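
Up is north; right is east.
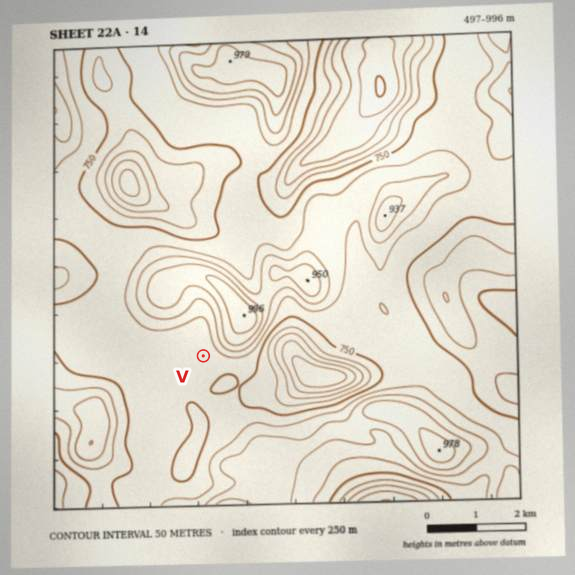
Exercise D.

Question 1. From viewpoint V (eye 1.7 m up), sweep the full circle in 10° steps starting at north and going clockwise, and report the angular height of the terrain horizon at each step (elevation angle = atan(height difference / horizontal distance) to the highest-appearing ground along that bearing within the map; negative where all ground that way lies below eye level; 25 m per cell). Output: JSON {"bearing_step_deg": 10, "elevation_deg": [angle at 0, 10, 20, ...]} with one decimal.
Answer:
{"bearing_step_deg": 10, "elevation_deg": [6.4, 7.5, 8.8, 10.3, 12.2, 13.6, 13.7, 12.2, 8.9, 5.1, 2.3, 2.6, 1.8, 1.8, 2.5, 2.9, 2.4, 3.1, 1.6, 1.5, 0.2, -0.1, -0.1, 1.1, 0.0, -0.1, 0.1, 0.6, 0.1, 0.6, 2.1, 4.0, 5.9, 6.6, 5.9, 5.6]}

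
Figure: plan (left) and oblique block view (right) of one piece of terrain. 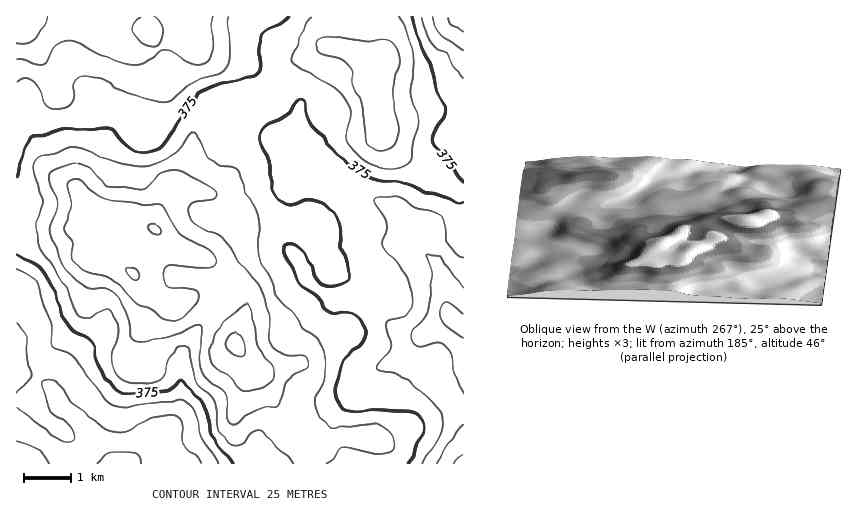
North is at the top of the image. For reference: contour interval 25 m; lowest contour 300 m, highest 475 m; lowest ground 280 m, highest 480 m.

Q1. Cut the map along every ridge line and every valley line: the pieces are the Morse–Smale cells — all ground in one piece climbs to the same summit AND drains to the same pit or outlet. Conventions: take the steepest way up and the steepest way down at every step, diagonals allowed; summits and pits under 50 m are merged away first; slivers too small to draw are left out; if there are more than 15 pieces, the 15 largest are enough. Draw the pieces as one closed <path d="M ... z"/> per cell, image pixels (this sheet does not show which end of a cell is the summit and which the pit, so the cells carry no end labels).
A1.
<path d="M273 82l-21 18-17 8-17 1-16 15-10 16-6 31-14 18 29 1 6 2 6 8 6 22-1 7-11 20-8 6 5 1 18 21 15 10 9 11-1 15-10 31 11 18 14 13 21 35 27 30 10 2 24-6 29 1 8 4 5 5 2 18 77 0 1-235-23-1-7 3-8 8-3 13-8-8-9-21-13-16-66-32-10-9-19-29 0-34z"/><path d="M90 207l-12 16-8 4-13-1-25-9-16-1 0 247 291 1 1-16-6-16-21-22-21-35-14-13-11-18 11-37 0-9-2-5-21-15-10-13-12-10 2 15-4 14-6 10-18 12-8-2-23-18-12-13-13-6-6-7-1-11 3-12 11-12 9-3z"/><path d="M193 16l-177 1 0 198 16 2 25 9 13 1 10-6 10-14 44 14-8 4-11 12-3 12 1 11 6 7 13 6 21 21 19 12 13-4 11-11 7-21 0-10-5-5 4-1 5-5 12-25-6-24-6-8-12-3-24 1 8-8 7-11 9-37 7-10 14-14 22-3 21-12 13-11-7-8-10-8-25-4-23-10-10-12z"/><path d="M330 46l-5 0-20 12-14 5-18 19 25 21 0 34 16 24 13 14 66 32 13 16 9 21 8 8 3-13 8-8 7-3 22 0 1-34-10-3-31-19-17-11-25-24-6-41-9-16-8-25z"/><path d="M463 16l-79 0 0 30 8 11 0 7-17 28 4 39 2 6 25 24 27 18 27 14 4 0z"/><path d="M383 16l-189 0-1 4 4 22 10 12 23 10 25 4 17 14 19-19 14-5 20-12 17 3 14 4 5 9 5 18 9 15 17-31 0-7-8-11z"/><path d="M354 436l-12 0-24 6-7-1-6-5 3 12 0 15 78 0 0-10-7-12-8-4z"/>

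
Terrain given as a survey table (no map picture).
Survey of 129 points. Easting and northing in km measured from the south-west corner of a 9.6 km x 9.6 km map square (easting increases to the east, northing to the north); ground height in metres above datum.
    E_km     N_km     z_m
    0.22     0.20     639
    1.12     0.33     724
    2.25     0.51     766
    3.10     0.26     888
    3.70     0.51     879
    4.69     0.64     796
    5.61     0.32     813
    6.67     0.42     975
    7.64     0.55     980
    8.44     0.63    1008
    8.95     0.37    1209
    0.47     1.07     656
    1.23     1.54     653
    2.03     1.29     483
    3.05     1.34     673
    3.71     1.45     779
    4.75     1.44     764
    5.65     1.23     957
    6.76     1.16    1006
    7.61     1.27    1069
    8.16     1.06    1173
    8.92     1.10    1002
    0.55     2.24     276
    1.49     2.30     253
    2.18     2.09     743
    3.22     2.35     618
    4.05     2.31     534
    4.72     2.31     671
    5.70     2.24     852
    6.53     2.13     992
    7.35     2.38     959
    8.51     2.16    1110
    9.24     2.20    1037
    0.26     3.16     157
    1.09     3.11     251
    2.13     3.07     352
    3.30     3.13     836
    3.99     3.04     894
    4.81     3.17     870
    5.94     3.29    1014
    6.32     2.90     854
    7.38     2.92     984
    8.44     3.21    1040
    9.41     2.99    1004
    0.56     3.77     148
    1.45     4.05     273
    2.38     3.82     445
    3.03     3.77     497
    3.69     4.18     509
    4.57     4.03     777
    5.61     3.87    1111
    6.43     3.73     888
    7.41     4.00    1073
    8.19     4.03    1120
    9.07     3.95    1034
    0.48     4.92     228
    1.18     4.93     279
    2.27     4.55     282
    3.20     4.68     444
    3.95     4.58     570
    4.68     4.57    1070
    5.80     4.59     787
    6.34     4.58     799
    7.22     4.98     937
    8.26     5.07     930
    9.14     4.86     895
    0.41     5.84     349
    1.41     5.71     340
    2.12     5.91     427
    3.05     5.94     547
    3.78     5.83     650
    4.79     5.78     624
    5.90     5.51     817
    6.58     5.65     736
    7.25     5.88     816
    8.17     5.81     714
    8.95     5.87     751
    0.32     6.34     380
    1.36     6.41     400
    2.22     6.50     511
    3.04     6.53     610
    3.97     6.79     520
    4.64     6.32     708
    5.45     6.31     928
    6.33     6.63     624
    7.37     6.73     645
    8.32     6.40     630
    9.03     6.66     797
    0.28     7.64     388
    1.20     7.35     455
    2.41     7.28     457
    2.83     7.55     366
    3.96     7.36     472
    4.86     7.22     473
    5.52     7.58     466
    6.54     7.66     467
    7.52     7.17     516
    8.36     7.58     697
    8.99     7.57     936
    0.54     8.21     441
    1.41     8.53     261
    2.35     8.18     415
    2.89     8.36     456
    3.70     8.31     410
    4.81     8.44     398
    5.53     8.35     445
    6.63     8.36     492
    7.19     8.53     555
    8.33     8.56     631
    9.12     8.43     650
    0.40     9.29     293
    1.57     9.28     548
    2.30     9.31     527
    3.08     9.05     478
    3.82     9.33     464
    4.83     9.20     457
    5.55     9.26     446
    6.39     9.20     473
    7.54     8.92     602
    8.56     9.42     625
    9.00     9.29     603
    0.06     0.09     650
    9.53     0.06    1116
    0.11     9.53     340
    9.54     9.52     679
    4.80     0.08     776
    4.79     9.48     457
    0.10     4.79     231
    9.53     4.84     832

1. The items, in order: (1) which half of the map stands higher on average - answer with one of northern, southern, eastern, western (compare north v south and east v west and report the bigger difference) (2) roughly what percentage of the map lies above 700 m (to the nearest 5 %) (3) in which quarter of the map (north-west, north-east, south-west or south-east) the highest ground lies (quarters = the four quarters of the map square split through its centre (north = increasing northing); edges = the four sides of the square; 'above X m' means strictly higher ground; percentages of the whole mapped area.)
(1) Taken as a whole, the eastern half is higher than the western.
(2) Ground above 700 m makes up about 45 % of the sheet.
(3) The highest point lies in the south-east quarter of the map.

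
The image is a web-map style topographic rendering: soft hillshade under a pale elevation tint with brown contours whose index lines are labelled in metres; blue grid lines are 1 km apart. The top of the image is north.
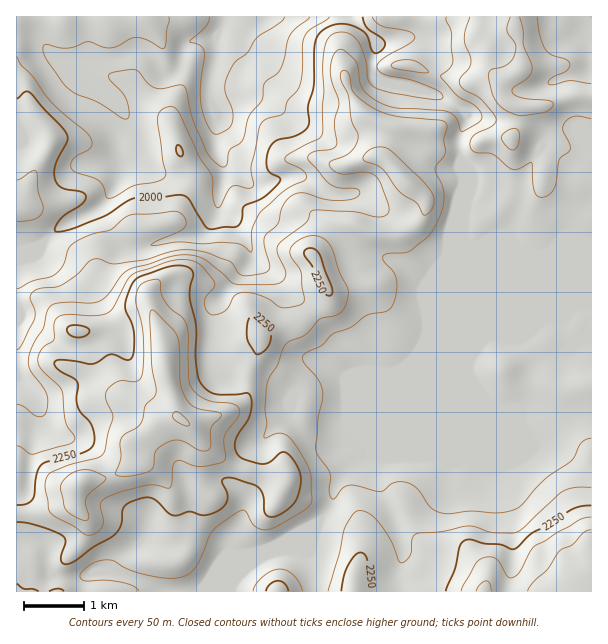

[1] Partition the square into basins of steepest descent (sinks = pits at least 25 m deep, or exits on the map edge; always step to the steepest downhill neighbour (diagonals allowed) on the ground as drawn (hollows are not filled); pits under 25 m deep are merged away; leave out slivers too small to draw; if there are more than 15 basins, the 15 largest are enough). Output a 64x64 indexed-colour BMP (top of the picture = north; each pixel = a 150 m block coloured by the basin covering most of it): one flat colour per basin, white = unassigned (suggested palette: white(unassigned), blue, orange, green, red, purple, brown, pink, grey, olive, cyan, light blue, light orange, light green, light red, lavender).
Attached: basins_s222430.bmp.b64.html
<image width="64" height="64" href="data:image/bmp;base64,Qk12CAAAAAAAAHYAAAAoAAAAQAAAAEAAAAABAAQAAAAAAAAIAAATCwAAEwsAABAAAAAAAAAA////ALR3HwAOf/8ALKAsACgn1gC9Z5QAS1aMAMJ34wB/f38AIr28AM++FwDox64AeLv/AIrfmACWmP8A1bDFABERERERERERERERERERERERERERERERERERERERERERERERERERERERERERERERERERERERERERERERERERERERERERERERERERERERERERERERERERERERERERERERERERERERERERERERERERERERERERERERERERERERERERERERERERERERERERERERERERERERERERERERERERERERERERERERERERERERERERERERERERERERERERERERERERERERERERERERERERERERERERERERERERERERERERERERERERERERERERERERERERERERERERERERERERERERERERERERERERERERERERERERERERERERERERERERERERERERERERERERERERERERERERERERERERERERERERERERERERERERERERERERERERERERERERERERERERERERERERERERERERERERERERERERERERERERERERERERERERERERERERERERERERERERERERERERERERERERERERERERERERERERERERERERERERERERERERERERERERERERERERERERERERERERERERERERERERERERERERERERERERERERERERERERERERERERERERERERERERERERERERERERERERERERERERERERERERERERERERERERERERERERERERERERERERERERERERERERERERERERERERERERERERERERERERERERERERERERERERERERERERERERERERERERERERERERERERERERERERERERERERERERERERERERERERERERERERERERERERERERERERERERERERERERERERERERERERERERERERERERERERERERERERERERERERERERERERERERERERERERERERERERERERERERERERERERERERERERERERERERERERERERERERERERERERERERERERERERERERERERERERERERERERERERERERERERERERERERERERERERERERERERERERERERERERERERERERERERERERERERERERERERERERERERERERERERERERERERERERERERERERERERERERERERERERERERERERERERERERERERERERERERERERERERERERERERERERERERERERERERERERERERERERERERERERERERERERERERERERERERERERERERERERERERERERERERERERERERERERERERERERERERERERERERERERERERERERERERERERERERERERERERERERERERERERERERERERERERERERERERERERERERERERERERERERERERERERERERERERERERERERERERERERERERERERERERERERERERERERERERERERERERERERERERERERERERERERERERERERERERERERERERERERERERERERERERERERERERERERERERERERERERERERERERERERERERERERERERERERERERERERERERERERERERERERERERERERERERERERERERERERERERERERERERERERERERERERERERERERERERERERERERERERERERERERERERERERERERERERERERERERERERERERERERERERERERERERERERERERERERERERERERERERERERERERERERERERERERERERERERERERERERERERERERERERERERERERERERERERERERERERERERERERERERERERERERERERERERERERERERERERERERERERERERERERERERERERERERERERERERERERERERERERERERERERERERERERERERERERERERERERERERERERERERERERERERERERERERERERERERERERERERERERERERERERERERERERERERERERERERERERERERERERERERERERERERERERERERERERERERERERERERERERERERERERERERERERERERERERERERERERERERERERERERERERERERERERERERERERERERERERERERERERERERERERERERERERERERERERERERERERERERERERERERERERERERERERERERERERERERERERERERERERERERERERERERERERERERERERERERERERERERERERERERERERERERERERERERERERERERERERERERERERERERERERERIiIhERERERERERERERERERERERERERERERERERERERIiIiIiIREREREREREREREREREREREREREREREREREREiIiIiIhERERERERERERERERERERERERERERERERERERIiIiIiERERERERERERERERERERERERERERERERERERESIiIiIRERERERERERERERERERERERERERERERERERERIiIiIhEREREREREREREREREREREREREREREREREREREiIiIiERERERERERERERERERERERERERERERERERERESIiIiIRERERERERERERERERERERERERERERERERERERIiIiIhEREREREREREREREREREREREREREREREREREREiIiIi"/>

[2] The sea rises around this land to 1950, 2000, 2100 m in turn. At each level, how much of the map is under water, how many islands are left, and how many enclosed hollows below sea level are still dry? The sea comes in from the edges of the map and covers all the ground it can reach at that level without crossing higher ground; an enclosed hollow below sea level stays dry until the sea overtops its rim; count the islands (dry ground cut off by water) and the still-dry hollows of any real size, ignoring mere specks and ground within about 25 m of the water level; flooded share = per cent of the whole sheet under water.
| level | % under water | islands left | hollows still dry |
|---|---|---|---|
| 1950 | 11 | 0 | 0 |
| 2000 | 15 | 0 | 0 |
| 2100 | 26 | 0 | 0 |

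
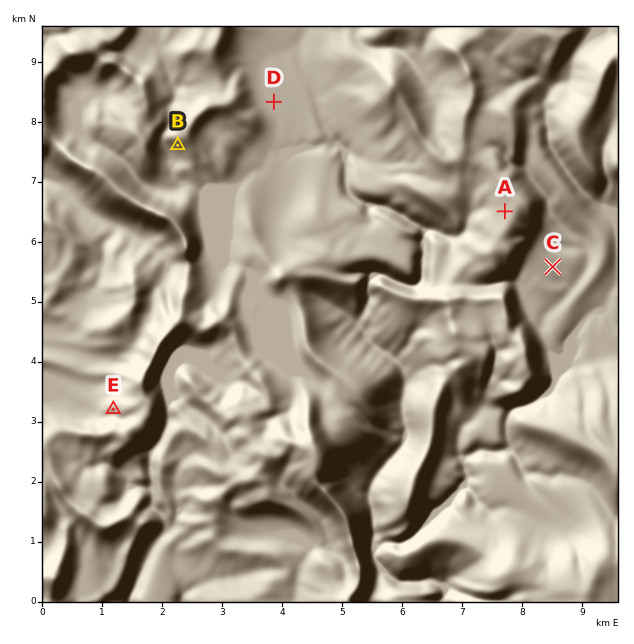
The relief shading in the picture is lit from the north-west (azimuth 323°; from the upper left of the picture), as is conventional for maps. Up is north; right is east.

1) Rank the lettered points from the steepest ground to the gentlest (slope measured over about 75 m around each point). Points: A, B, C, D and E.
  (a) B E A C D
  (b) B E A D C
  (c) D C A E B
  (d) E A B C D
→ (a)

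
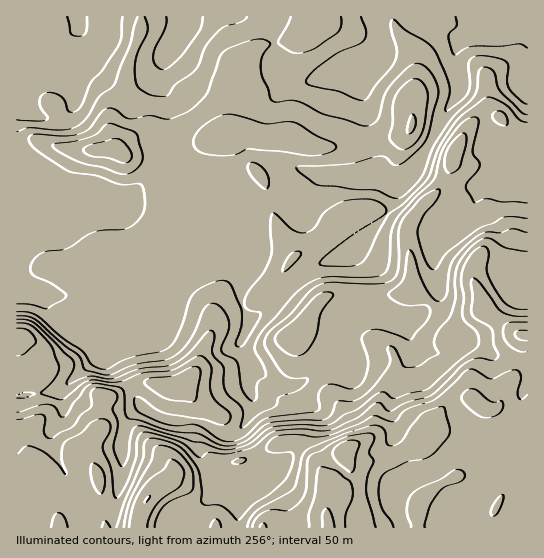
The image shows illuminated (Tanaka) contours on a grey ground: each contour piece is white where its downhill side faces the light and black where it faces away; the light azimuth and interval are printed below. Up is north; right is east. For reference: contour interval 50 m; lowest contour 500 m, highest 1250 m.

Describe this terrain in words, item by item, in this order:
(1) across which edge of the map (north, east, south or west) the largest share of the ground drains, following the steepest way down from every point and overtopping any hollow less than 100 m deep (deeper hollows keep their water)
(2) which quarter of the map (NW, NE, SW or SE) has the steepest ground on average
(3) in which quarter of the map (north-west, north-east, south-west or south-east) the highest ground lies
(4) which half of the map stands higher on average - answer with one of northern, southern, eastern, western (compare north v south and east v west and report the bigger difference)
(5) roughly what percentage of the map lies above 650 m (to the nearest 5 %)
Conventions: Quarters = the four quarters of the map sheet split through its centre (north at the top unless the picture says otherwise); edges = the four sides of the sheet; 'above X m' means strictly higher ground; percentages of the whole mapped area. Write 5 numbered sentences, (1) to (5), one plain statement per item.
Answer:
(1) The largest share of the runoff leaves by the western edge.
(2) The south-west quarter is the steepest part of the map.
(3) Look to the south-east quarter for the highest ground.
(4) Taken as a whole, the southern half is higher than the northern.
(5) About 80 % of the map lies above 650 m.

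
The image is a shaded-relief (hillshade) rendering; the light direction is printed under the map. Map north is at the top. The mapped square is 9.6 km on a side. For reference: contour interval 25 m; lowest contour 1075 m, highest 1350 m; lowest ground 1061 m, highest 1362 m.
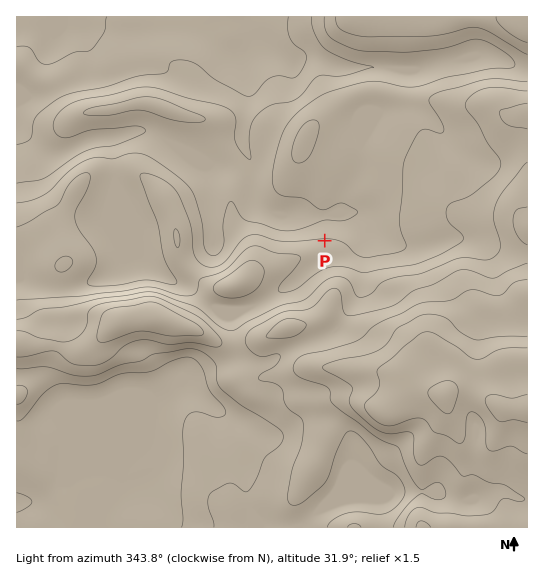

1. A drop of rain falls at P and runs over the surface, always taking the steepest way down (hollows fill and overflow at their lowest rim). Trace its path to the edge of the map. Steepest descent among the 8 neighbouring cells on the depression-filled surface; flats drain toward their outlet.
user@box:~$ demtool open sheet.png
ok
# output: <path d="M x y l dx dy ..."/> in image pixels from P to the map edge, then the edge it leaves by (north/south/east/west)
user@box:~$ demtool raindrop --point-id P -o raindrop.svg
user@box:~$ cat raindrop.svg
<path d="M325 241l0-26-51 0-4-4-8-4-7-6 0-4-1-2 0-25-1-1-2-8-5-8-3-10-1-1 0-15 1-1 0-8 2-1 0-66 2-2 0-15-5-13-4-4"/>
exit: north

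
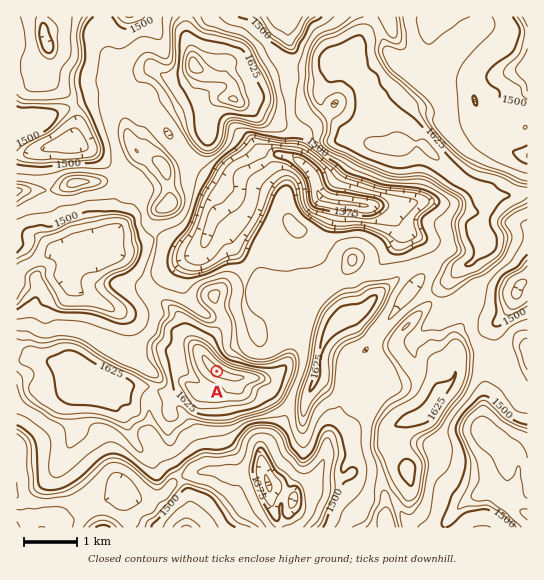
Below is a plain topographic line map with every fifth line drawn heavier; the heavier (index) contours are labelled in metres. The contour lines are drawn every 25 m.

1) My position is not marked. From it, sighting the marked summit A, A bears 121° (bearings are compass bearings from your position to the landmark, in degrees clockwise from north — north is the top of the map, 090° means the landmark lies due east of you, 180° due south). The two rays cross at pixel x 161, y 338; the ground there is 1595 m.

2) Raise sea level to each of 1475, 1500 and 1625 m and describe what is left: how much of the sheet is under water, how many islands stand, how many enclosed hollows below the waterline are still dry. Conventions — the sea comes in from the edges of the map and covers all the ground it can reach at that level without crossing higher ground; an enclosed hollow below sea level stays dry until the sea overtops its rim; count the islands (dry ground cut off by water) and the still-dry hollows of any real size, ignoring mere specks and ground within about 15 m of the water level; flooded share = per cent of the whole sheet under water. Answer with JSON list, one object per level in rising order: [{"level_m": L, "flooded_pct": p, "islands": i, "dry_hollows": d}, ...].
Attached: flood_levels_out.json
[{"level_m": 1475, "flooded_pct": 17, "islands": 0, "dry_hollows": 1}, {"level_m": 1500, "flooded_pct": 21, "islands": 0, "dry_hollows": 1}, {"level_m": 1625, "flooded_pct": 89, "islands": 3, "dry_hollows": 0}]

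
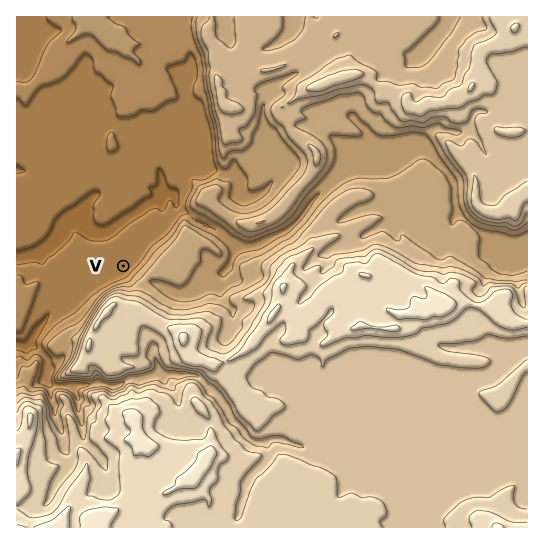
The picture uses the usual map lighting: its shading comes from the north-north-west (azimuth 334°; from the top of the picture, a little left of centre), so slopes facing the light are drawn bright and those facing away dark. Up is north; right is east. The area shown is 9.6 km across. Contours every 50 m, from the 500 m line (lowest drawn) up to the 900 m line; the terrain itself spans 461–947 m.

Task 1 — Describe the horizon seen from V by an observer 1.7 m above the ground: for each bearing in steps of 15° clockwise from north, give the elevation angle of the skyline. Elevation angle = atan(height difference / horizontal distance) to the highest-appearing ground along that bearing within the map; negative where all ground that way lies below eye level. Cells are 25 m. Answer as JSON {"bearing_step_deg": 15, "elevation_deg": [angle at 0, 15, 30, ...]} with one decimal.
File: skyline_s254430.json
{"bearing_step_deg": 15, "elevation_deg": [1.1, 0.7, 3.8, 3.2, 6.6, 10.4, 13.7, 16.3, 18.1, 18.5, 18.4, 22.5, 24.2, 25.4, 15.7, 2.4, 1.2, 1.3, 1.0, 1.8, 2.4, 2.5, 2.2, 1.6]}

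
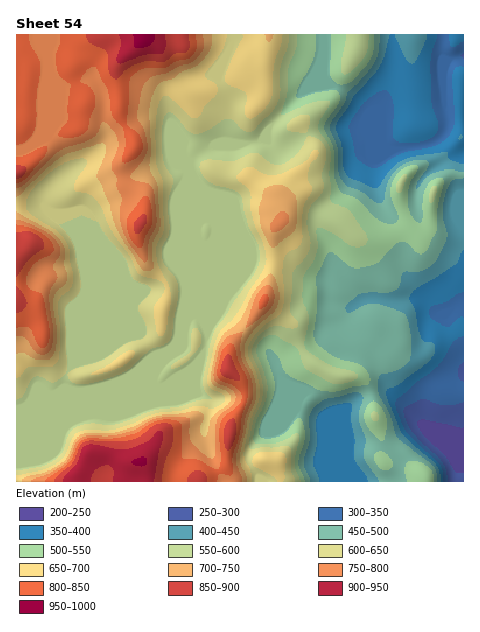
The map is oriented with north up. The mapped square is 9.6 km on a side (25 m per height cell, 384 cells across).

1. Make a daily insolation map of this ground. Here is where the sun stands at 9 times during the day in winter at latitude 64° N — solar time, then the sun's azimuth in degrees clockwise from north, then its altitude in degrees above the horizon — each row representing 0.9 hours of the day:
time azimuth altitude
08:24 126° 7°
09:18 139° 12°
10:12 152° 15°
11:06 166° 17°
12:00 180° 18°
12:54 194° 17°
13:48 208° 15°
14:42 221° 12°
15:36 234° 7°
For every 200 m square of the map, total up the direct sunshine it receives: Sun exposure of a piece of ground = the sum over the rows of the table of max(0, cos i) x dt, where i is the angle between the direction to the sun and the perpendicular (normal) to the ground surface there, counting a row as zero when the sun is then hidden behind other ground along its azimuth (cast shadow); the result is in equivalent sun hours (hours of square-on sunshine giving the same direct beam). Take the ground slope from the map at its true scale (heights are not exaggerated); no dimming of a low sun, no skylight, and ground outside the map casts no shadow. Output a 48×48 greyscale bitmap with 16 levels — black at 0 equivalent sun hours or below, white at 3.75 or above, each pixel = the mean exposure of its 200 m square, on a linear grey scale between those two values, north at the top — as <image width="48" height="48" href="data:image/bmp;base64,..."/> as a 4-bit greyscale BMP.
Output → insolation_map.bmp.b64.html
<image width="48" height="48" href="data:image/bmp;base64,Qk32BAAAAAAAAHYAAAAoAAAAMAAAADAAAAABAAQAAAAAAIAEAAATCwAAEwsAABAAAAAAAAAAAAAAABEREQAiIiIAMzMzAERERABVVVUAZmZmAHd3dwCIiIgAmZmZAKqqqgC7u7sAzMzMAN3d3QDu7u4A////ACIiRXiIeJmYh3Zop2eahlZ3d3mqmIdodxAAAUiZmqqZhkMklkjLl1V3d4zKl1MkV1MQAkmphlZ5l0IUmFRlaJd3d5qGd0ESV2VDI0REMiNZqFM3rIAAFrl3d3ZnZCEUVmZUNCAAAAJYiGRYm7IAApl3d3iYUhI0VmZlQxAAAAEkaIZnaLghEld3d5u5YzNFZ3ZmVDEAAAAAAmhlRquGdVh3d4qoVVV4mXdmVUMhAAAAAAIhE762d3und2ZEVomaqYdmZUQzIhEAAAABI4y4d3rduXQkaZqZmZd3d3d2ZVQiEiNprJmYd3e+/9pmmqmYiKiJmLy4ZmZmZlWf/5Z3Z4q87/yKu7qHd6vLqGet64d3h3Z62EVWeaupZmZ6vNyoh63+uGQjjdh3aIZmZURWeIhiESV5mrzKmK3/p3d1JJuHdXdmRmVWeHUzRWeIiYeqqqvcl3d3Yya8h3dlJZmHiYVGZneIiHVomtuZl3d3d3aLl3VUI63Kq6hlZneIh3VWedqHd3d3d3eId2RUEn79uZl2ZneId2ZVd7qGdnd3d3iYd2ZUM1v/tmiHdmd2ZWdmd6l3d3d3d3d3h3dmVEfep1d3d2VURFeIh3VXmnd3d3ZFeHd3ZEVpmHeIiIdnd3iZmENJzJd3d3d3d3d3dkMleId4iJqruqqpmnZXqod3d4zqVnd3dlMkZ4d4iKqZiKu6qqqGZmd3d6/WR3d3dlRFeKqYiZmYiby7qazLp2d3eMyFZ3d3dmVnibuoiaqZmau6mIzcp3d3e+yHd3d3d3eZmqqZmrqpmZqqmGiFRGd3ruurd3d3d3i7u6iJqqmJmZiZmDIRJGd5zLvch3eHd3vLzIaKqXZneIeIdwAAJWd6uXm5d3d3d4qXmoeZh2VVZ3eGZwETRmeJl0V3d3d3d5l2Z4mGZmVEeGeXd1M0aIiahkRod3d3d4dmVpqGVVQ1mWepd7llaKqal2Roh3d3eJdmVou4QiM2qWaKh/64ZoqZiGRHh3eKvLhURVeIUhI1enRJqf/8hmaJiGRFZ3eqmYYyJXdmUyMzRrUSmkv/yXVXm7hlVnd2VEVCE2iZdUVDIVlBIhSu/cl1adyWZ3YzMzNDM0ephlZkIAFGQnZp3/6nZpuXd3dVVTJFZUVndmZlQhACeah3rf/ZiGZ3d3iYiJh4mXQjVWdmZ4hjOal3eJu6uTR4d6u7qsyXiqdEVmd3eKqnVXiHd3iKuVV4eauqqrzIRXiqmHd3d3d2Zmd3eImZqYiJmqmZmZrMYiWd24d3d3dmeHd3d3iIiIiZqpmZmHebpBFIvJh3d3d3iHiHd2Zoh4iaqYiZmoeJmFMRWsqIeIh3iHiHeHZ6mImruGVnmZiIeId3ruyYiIh3iHeHipiKqrvP66h3eIiIiIh4rN25iIh3dnd3iJmYrf7///2od4iImYh3ec3KmIiHYnZ3dnmpee/+3/7Jd3eJqoh3d6u5mZiIlnd3d4q6hp3amqqph2aJqYd3d4mYiZmZrHd3eImqmImXiHZ4iHeJmId3d4iIiJmZig=="/>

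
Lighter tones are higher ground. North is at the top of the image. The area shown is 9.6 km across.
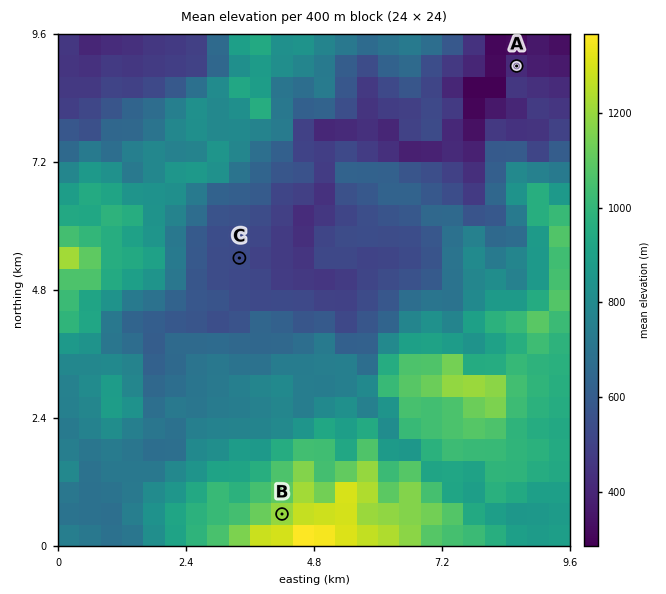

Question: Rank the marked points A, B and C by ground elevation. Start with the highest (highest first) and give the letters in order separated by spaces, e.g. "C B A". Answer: B C A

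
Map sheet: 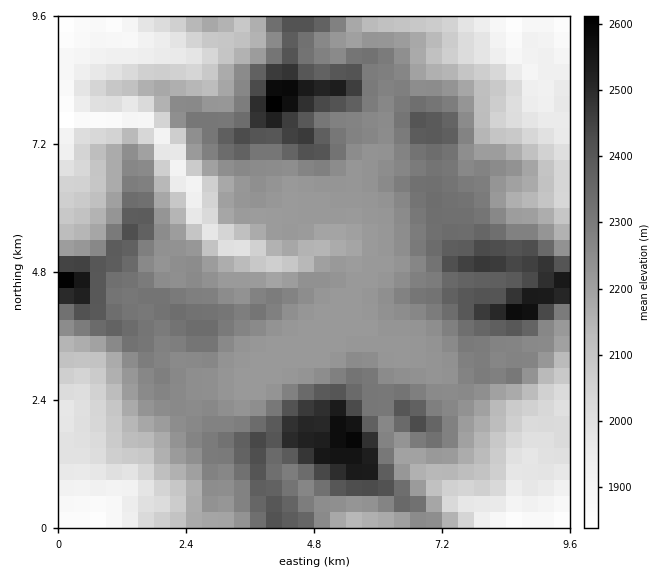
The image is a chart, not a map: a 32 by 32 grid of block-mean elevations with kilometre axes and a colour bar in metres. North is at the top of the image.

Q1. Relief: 1820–2640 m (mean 2210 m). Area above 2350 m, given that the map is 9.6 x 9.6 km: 14.5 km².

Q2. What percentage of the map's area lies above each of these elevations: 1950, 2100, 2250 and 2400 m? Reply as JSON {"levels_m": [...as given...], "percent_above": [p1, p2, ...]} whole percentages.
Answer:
{"levels_m": [1950, 2100, 2250, 2400], "percent_above": [91, 75, 41, 10]}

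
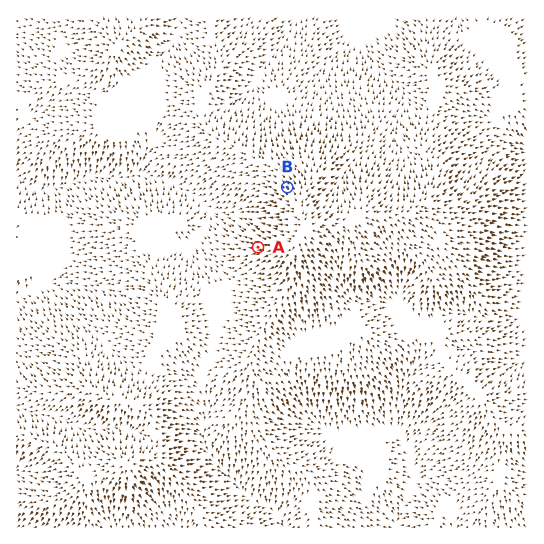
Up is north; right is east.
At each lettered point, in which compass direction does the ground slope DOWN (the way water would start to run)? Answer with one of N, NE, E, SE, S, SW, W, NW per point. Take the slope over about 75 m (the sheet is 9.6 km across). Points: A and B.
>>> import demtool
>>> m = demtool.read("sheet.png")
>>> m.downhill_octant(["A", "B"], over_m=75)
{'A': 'W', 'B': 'NW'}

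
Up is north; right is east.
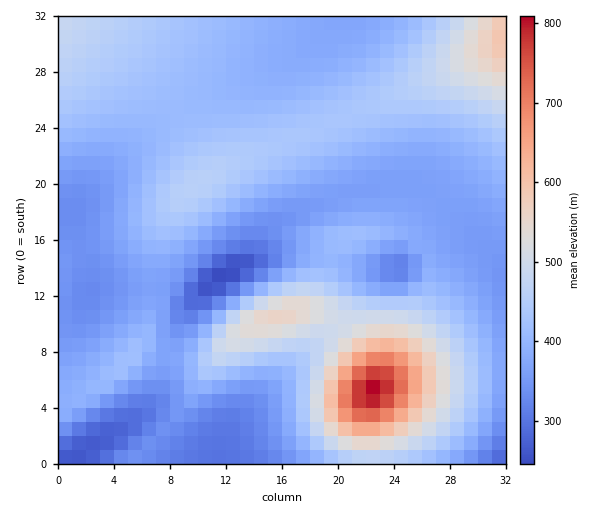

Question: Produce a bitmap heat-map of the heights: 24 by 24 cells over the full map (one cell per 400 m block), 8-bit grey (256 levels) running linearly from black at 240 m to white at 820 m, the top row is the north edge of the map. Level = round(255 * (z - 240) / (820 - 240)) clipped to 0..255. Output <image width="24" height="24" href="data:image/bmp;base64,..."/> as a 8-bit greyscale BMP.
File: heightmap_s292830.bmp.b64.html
<image width="24" height="24" href="data:image/bmp;base64,Qk12BgAAAAAAADYEAAAoAAAAGAAAABgAAAABAAgAAAAAAEACAAATCwAAEwsAAAABAAAAAAAAAAAAAAEBAQACAgIAAwMDAAQEBAAFBQUABgYGAAcHBwAICAgACQkJAAoKCgALCwsADAwMAA0NDQAODg4ADw8PABAQEAAREREAEhISABMTEwAUFBQAFRUVABYWFgAXFxcAGBgYABkZGQAaGhoAGxsbABwcHAAdHR0AHh4eAB8fHwAgICAAISEhACIiIgAjIyMAJCQkACUlJQAmJiYAJycnACgoKAApKSkAKioqACsrKwAsLCwALS0tAC4uLgAvLy8AMDAwADExMQAyMjIAMzMzADQ0NAA1NTUANjY2ADc3NwA4ODgAOTk5ADo6OgA7OzsAPDw8AD09PQA+Pj4APz8/AEBAQABBQUEAQkJCAENDQwBEREQARUVFAEZGRgBHR0cASEhIAElJSQBKSkoAS0tLAExMTABNTU0ATk5OAE9PTwBQUFAAUVFRAFJSUgBTU1MAVFRUAFVVVQBWVlYAV1dXAFhYWABZWVkAWlpaAFtbWwBcXFwAXV1dAF5eXgBfX18AYGBgAGFhYQBiYmIAY2NjAGRkZABlZWUAZmZmAGdnZwBoaGgAaWlpAGpqagBra2sAbGxsAG1tbQBubm4Ab29vAHBwcABxcXEAcnJyAHNzcwB0dHQAdXV1AHZ2dgB3d3cAeHh4AHl5eQB6enoAe3t7AHx8fAB9fX0Afn5+AH9/fwCAgIAAgYGBAIKCggCDg4MAhISEAIWFhQCGhoYAh4eHAIiIiACJiYkAioqKAIuLiwCMjIwAjY2NAI6OjgCPj48AkJCQAJGRkQCSkpIAk5OTAJSUlACVlZUAlpaWAJeXlwCYmJgAmZmZAJqamgCbm5sAnJycAJ2dnQCenp4An5+fAKCgoAChoaEAoqKiAKOjowCkpKQApaWlAKampgCnp6cAqKioAKmpqQCqqqoAq6urAKysrACtra0Arq6uAK+vrwCwsLAAsbGxALKysgCzs7MAtLS0ALW1tQC2trYAt7e3ALi4uAC5ubkAurq6ALu7uwC8vLwAvb29AL6+vgC/v78AwMDAAMHBwQDCwsIAw8PDAMTExADFxcUAxsbGAMfHxwDIyMgAycnJAMrKygDLy8sAzMzMAM3NzQDOzs4Az8/PANDQ0ADR0dEA0tLSANPT0wDU1NQA1dXVANbW1gDX19cA2NjYANnZ2QDa2toA29vbANzc3ADd3d0A3t7eAN/f3wDg4OAA4eHhAOLi4gDj4+MA5OTkAOXl5QDm5uYA5+fnAOjo6ADp6ekA6urqAOvr6wDs7OwA7e3tAO7u7gDv7+8A8PDwAPHx8QDy8vIA8/PzAPT09AD19fUA9vb2APf39wD4+PgA+fn5APr6+gD7+/sA/Pz8AP39/QD+/v4A////AAwLFCQqJB8bGRoeJjFCVWVraWFYTDwrGR4RDhQiKiMeGxwiLDxWdpKclINyYlA8KDspGxUZJS0lIB8kMERkkr7SxaiLdF9JM0FCNighJDI3LigpM0Zom9P06sWfgWlROj5CSUM0LzdLSD85O0hjkMbt7s6mhWtUPjg8RU9GODxRZV9WUFJffKTGz7ydgGhSPTI0O0VLOjZIanh2b2hncIOZo5uIc19MOy0sMjpCOSgxUHeFiIN5c3N5fXpwY1RFNysnKzI4OCAWKEtsgIeCdmpjYF9cU0g9MywnKTA1NikOCBk1T2BkXE5ANTZIRj83MC8qLDI5OjMiCgUSKDxISkI1JyQ6PTgzLy4sMDhBRD8zJhoYIjE/SEhBNTI8ODUyMSosMj1JUE5ENywnKjM9RktKRUA6NjQzNCgqMT1MV1tVSj40MC8yNzo8PDo3NTU1OCorMTtKV19fWVBGPjk2NTU1NTU1Njc5PTIxMztFUVtgX1pUTUdCPTo3NjU2Nzo+RDw6Oj1ETFNZW1tZVlNOSURAPDs6PEBFS0dEQkNFSU1RU1RVVlZVU1BMSEVERUhNVVFNS0lJSUpLTExNT1FTVVVVU1FQUVRaYVhVUk9NTEpJSEdGR0hMT1NWWVtdYGRpcF5bV1RRT0xKR0RCQUFDRktQVl1ka3J6gmNfXFhVUU5LSEVCPz4+P0JHTldibnqGkWdjX1tXVFBNSUZDQD08OzxARk5aaXmJmWpmYl5aVlNPS0hEQT48Ojo8QEdRX3CDlg=="/>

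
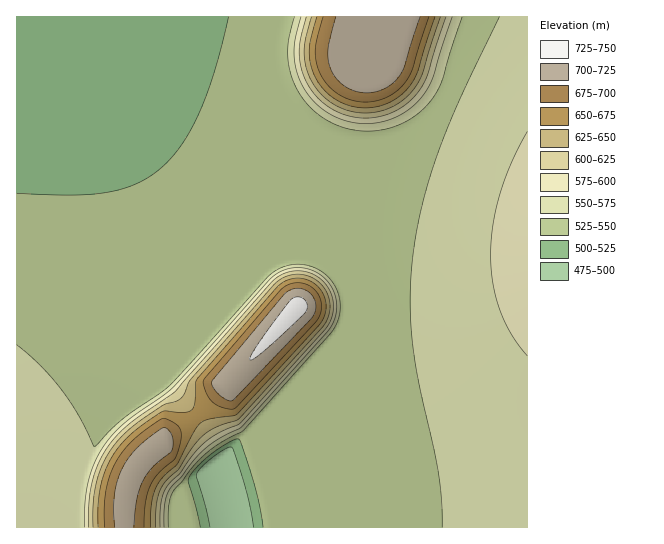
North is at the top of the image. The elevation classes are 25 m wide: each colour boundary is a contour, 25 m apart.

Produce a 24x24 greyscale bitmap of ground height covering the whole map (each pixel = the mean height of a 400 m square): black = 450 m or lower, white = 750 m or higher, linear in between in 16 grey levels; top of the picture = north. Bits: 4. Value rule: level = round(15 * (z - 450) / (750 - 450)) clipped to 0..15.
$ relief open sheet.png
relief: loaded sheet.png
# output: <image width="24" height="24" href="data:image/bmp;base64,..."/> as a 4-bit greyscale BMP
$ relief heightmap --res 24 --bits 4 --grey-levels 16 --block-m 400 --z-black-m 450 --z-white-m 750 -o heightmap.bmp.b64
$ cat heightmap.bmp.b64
<image width="24" height="24" href="data:image/bmp;base64,Qk2WAQAAAAAAAHYAAAAoAAAAGAAAABgAAAABAAQAAAAAACABAAATCwAAEwsAABAAAAAAAAAAAAAAABEREQAiIiIAMzMzAERERABVVVUAZmZmAHd3dwCIiIgAmZmZAKqqqgC7u7sAzMzMAN3d3QDu7u4A////AGZYzJVCJFVVVVVVVWZYzaUyJEVVVVVVVWVXvbgxJEVVVVVVVWVVnNtzNERVVVVVVWVVasyoVERVVVVVVlVVVpqrpkRVVVVVZlVVVVet2lRVVVVVZlVVVEWM3ZVFVVVWZlVVRERYztlVVVVWZlVURERFneyFVVVWZlVEREREWt6lVVVmZ0RERERERat1VVVmZ0RERERERFVEVVVmZ0REREREREREVVVmZ0REREREREREVVVWZ0REREREREREVVVWZ0REREREREREVVVWZ0RERERERERERVVVZjM0RERERERFVVVVZjMzNERERERomGVVVjMzNEREREaszJZVVjMzM0REREjN3bdVVTMzM0RERFnN3chVVTMzMzREREjN3dplVQ=="/>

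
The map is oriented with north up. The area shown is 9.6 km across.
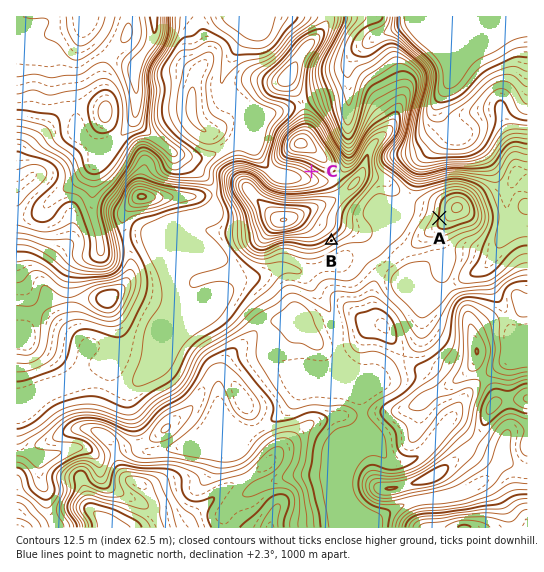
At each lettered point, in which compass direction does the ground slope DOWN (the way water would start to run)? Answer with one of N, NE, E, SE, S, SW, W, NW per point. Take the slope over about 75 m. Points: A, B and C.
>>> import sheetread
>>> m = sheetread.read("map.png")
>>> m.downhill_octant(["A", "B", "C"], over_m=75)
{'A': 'W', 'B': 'SE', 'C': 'SW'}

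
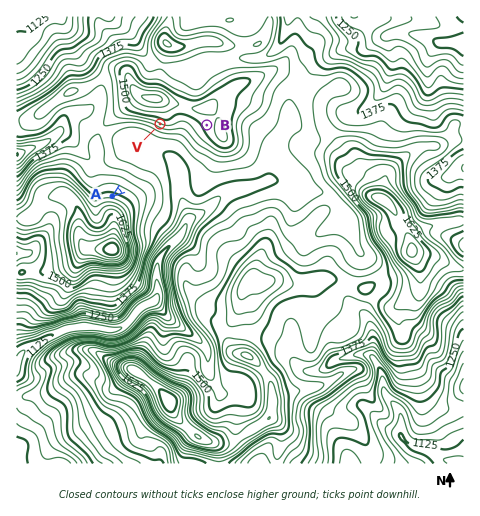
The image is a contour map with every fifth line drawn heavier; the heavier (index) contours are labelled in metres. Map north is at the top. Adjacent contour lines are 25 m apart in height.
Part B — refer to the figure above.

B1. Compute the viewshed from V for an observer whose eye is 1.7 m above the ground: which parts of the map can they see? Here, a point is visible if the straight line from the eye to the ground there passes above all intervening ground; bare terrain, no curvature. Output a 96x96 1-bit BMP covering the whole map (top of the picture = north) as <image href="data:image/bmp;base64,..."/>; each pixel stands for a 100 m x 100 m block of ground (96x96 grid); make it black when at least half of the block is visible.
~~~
<image width="96" height="96" href="data:image/bmp;base64,Qk2+BAAAAAAAAD4AAAAoAAAAYAAAAGAAAAABAAEAAAAAAIAEAAATCwAAEwsAAAIAAAAAAAAA////AAAAAAAAAAAAAAAAAAAAAAAAAAAAAAAAAAAAAAAAAAAAAAAAAAAAAAAAAAAAAAAAAAAAAAAAAAAAAAAAAAAAAAAAAAAAAP8AAAAAAAAAAAAAA/+AAAAAAAAAAAAAB//gAAAAAAAAAAAAB/+AAAAAAAAAAAAAAf8AAAAAAAAAAAAAAH8AAAAAAAAAAAAAAD4AAAAAAAAAAAAAACAAAAAAAAAAAAAAAAAAAAAAAAAAAAAA/8AAAAAAAAAAAAAB/8AAAAAAAAAAAAAD/8AAAAAAAAAAAAAH/4AAAAAAAAAAAAAP/wAAAAAAAAAAAAA//gAAAAAAAAAAAAD//AAAAAAAAAAAAAf//AAAAAAAAAAAAAf//gAAAAAAAAAAAAP//g/gAAAAAAAAAAH//A/AAAAAAAAAAAD/+A+AAAAAAAAAAAB/8A4AAAAAAAAAAAA/4AgAAAAAAAAAAAAf4BgAAAAAQAAAAAAPwDgAAAAAQAAAAAAGADgAAAAAgAAAAAAAAPwAAAABAAAAAAAAA/wAAAADAAAAAAAAB/4AAAADwAAAAAAAB/4AAAAD4AAAAAAAB/4AAAAB/AAAAAAAB/8AAAAA/AAAAAAAD/8AAABg/gAAAAAAP/+AAAD4/AAAAAAAf//AB4H//AAAAAAAf//vA/B//AAAAAAAf///w/gf+AAAAAAAf///AfAf8AAAAAAAf//4AfAf8AAAAAAAP//4AfAf8AAAAAPAH//4Afg/+AAAAA/wH//8Afg/+AAAA//wD//8AHw/+AAAA//wB//+ABg/OAAAB//gB//+CAA/MAAAB4/gB//+DAA/4AAAB4/gA//+DgAfwAAAB4/gAP//DwAfgAAAB4/ggD//H4AfgAAAB//hwB//n8AfAAAAB//x4A//8AAeAAAAD///+Af/wAA8AAAAH////gH/AAA8AAAAP////wAAAAAYAAAAf////4AAAAAAAAAD/////8AAAAAAAAAH/////+AAAAAAAAAH/////+AAAAAAAAAH/////+AAAAAAAAAH/////+AAAAAAAAAB/H///+AAAAAAAAAAcH///+AAAAAAAAAAAH////AAAAAAAAAAAH////AAAAAAAAAAAP//g/AAAAAAAABwAH//AHAAAAAAAAA8AH//AAAAAAAAAAAeAD//AAAAAAAAAAAPAA/+AAAAAAAAAAAHAAH+AAAAAAAAAAADgAB+AAAAAAAAAAABgAAOAAAAAAAAAAAAAAAAAAAAAAAAAAAAAAAAAAAAAAAAAAAAAAAAAAAAAAAAAAAAAAAAAAAAAAAAAAAAAAAAAAAAAAAAAAAAAAAAAAAAAAAAAAAAAAAAAAAAAAAAAAAAAAAAAAAAAAAAAAAAAAAAAAAAAAAAAAAAAAAAAAAAAAAAAAAAAAAAAAAAAAAAAAAAAAAAAAAAAAAAAAAAAAAAAAAAAAAAAAAAAAAAAAAAAAAAAAAAAAAAAAAAAAAAAAAAAAAAAAAAAAAAAAAAAAAAAAAAAAAAAAAAAAAAAAAAAAAAAAAAAAAAAAAAAAAAAAA="/>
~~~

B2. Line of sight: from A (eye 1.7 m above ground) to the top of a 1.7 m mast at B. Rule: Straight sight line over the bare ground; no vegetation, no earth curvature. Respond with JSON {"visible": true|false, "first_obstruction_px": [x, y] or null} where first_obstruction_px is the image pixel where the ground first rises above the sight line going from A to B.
{"visible": true, "first_obstruction_px": null}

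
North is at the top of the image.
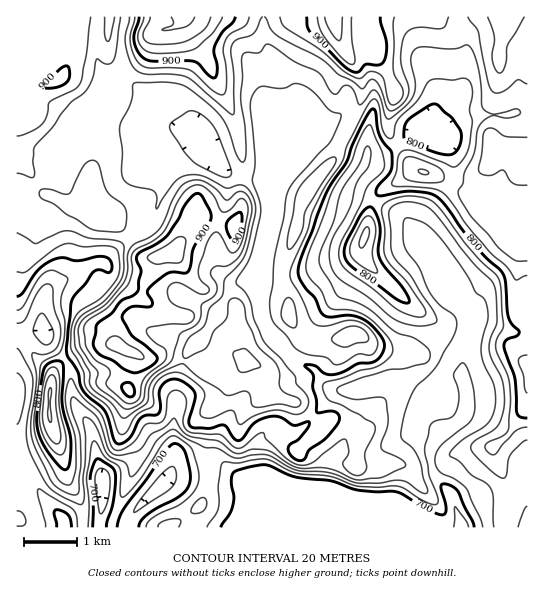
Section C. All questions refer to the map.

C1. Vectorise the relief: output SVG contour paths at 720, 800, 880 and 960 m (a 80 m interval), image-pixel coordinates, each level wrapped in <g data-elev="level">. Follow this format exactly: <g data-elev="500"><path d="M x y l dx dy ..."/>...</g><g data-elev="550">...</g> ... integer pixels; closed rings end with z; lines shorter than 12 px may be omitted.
<g data-elev="720"><path d="M45 527l0-5-7-27 0-5 1-1 34 20 3 6 2 12"/><path d="M88 527l1-22-2-27 6-36 1-1 3 2 9 15 13 9 2 7-1 19 2 4 5-3 13-15 24-37 6-5 5-1 13 9 4 5 7 21-1 12-4 8-8 9-8 6-25 12-6 5-1 4"/><path d="M207 527l11-18 0-26 3-17 4-4 13 1 19-4 10 0 28 14 35 3 27 10 20 1 22 0 27 15 7 2 4 0 1-2 0-4-9-23-4-22 0-7 6-22 6-4 13-2 6-7 3-16-5-21 8-11 3 1 2 4 6 18 2 19-1 9-5 9-28 23-5 8-1 8 2 5 4 6 13 6 12 10 14 29 3 9"/><path d="M17 373l2 1 4 6 2 10-3 22-3 9-2 3"/></g><g data-elev="800"><path d="M62 469l4 1 3-4 2-24-9-39 1-38-2-4-4 0-8 2-5 7-7 52 1 11 5 12 10 13z"/><path d="M402 302l7 1 0-5-7-11-16-18-6-10-2-9 2-17-1-10-5-13-3-3-2 0-8 8-14 26-3 9 1 8 9 11z"/><path d="M17 296l6-4 15-22 15-10 9-2 15 3 21-5 9 2 5 5-1 8-4 2-8-3-5 1-22 28-6 51 2 7 10 15 5 18 6 7 13 10 4 6 9 29 6 2 7-5 14-22 4-2 12-1 2-5-1-15 2-7 6-6 8-2 11 5 9 9 0 6-6 22 0 4 4 3 17 0 13-3 4 2 7 11 4 3 5-3 11-15 13-6 12 0 15 8 15-3 0 3-3 5-8 10-8 4-2 5 2 5 4 4 5 3 4-1 6-10 14-9 7-7 8-11 2-5-2-4-4-3-17 1-1-13-3-12 0-12-8-9 0-1 10 1 11 8 9 0 9-3 14-7 12-1 5-2 6-5 3-7 0-7-4-7-9-10-8-6-12-4-21 2-7-2-3-5-5-12-14-16-3-9 3-15 25-64 21-32 5-17 14-28 5-7 3-1 5 25 4 8 8 9 1 6-1 13-14 17-1 4 1 4 5 1 29-5 16 2 8 3 11 10 24 34 33 34 2 8 3 35 3 6 7 7 1 3-2 3-11 4-2 7 11 31 2 35 3 4 7 1"/><path d="M442 154l-35-12-3-4 0-11 4-6 25-17 5 1 13 12 10 16 0 9-5 9-5 3z"/></g><g data-elev="880"><path d="M127 403l6 0 5-3 2-5 2-12 3-5 17-15 4-5 0-8-17-13-2-4 0-4 20-5 20 0 4-2 3-4 0-4-3-3-13-4-7-5-3-7 0-8 5-4 5 0 23 11 4 0 4-2 0-4-8-8-3-7 1-8 7-20 5-10 6-3 4 3 9 17 4 1 4-4 5-12 5-24-1-9-4-5-4 0-9 11-7 2-3-2-7-15-8-8-8-2-10 4-9 12-9 21-6 11-9 7-16 8-5 5-2 5 1 13-5 15-20 22-18 11-4 6-1 5 3 19 8 10 12 8 3 4 0 4-4 7 1 4z"/><path d="M17 136l11-3 12-7 6-8 4-16 24-12 5-5 3-7 4-23 5-38"/><path d="M104 17l1 18 2 6 3-2 5-22"/><path d="M135 17l-5 17 0 8 4 13 5 9 10 4 25 0 15 2 6 4 18 16 9 5 3-2 2-8-1-18-3-16 2-9 5-8 16-9 3-8"/><path d="M280 17l2 6 3 4 34 22 29 25 11 5 11-8 5 1 6 3 3 6 5 20 4 4 7-4 3-8-10-23 0-45 2-8"/><path d="M488 17l6 20-2 17 1 8 2 7 4 4 4-2 2-6 3-20 16-28"/></g><g data-elev="960"><path d="M171 17l2 5 0 3-11 5 9 0 15-3 5-4 4-6"/></g>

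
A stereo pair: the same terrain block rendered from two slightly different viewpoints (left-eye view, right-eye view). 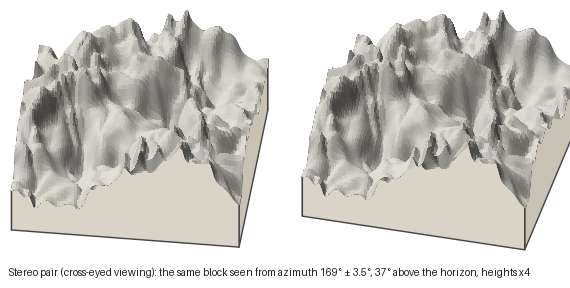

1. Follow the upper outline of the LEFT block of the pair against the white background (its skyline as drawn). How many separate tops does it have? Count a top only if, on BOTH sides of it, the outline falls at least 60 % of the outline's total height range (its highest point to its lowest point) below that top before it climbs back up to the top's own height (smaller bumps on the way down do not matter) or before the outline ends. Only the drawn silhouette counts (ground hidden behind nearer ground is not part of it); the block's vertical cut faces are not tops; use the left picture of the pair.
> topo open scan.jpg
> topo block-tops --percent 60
0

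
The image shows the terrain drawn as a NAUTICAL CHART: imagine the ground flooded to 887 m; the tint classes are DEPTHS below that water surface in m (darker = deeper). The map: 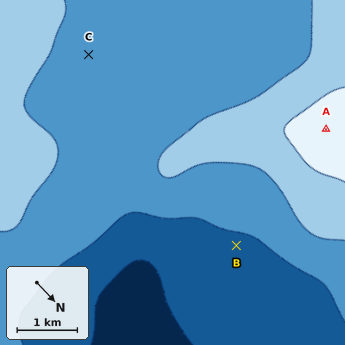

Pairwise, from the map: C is above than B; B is below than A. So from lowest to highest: B C A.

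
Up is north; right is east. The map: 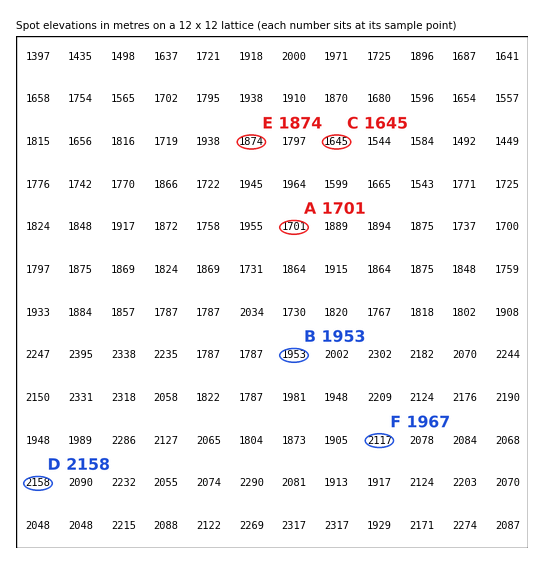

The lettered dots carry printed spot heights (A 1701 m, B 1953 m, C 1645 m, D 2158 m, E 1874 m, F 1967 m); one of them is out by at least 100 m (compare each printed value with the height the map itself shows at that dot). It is F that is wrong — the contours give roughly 2117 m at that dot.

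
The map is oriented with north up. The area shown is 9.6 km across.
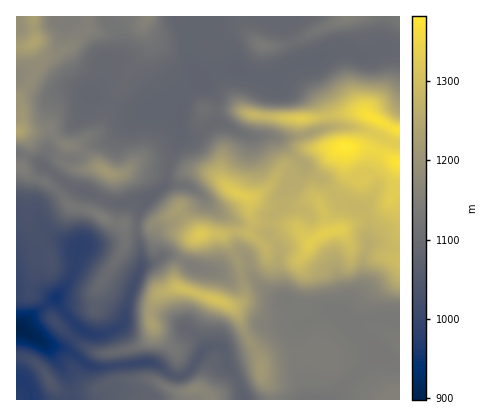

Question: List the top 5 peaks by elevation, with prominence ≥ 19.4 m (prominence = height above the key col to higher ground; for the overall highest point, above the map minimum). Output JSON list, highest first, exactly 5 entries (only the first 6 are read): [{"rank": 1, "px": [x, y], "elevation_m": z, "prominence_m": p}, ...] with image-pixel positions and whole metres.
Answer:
[{"rank": 1, "px": [346, 146], "elevation_m": 1382, "prominence_m": 484}, {"rank": 2, "px": [324, 234], "elevation_m": 1334, "prominence_m": 51}, {"rank": 3, "px": [302, 118], "elevation_m": 1328, "prominence_m": 32}, {"rank": 4, "px": [240, 194], "elevation_m": 1326, "prominence_m": 56}, {"rank": 5, "px": [200, 234], "elevation_m": 1324, "prominence_m": 54}]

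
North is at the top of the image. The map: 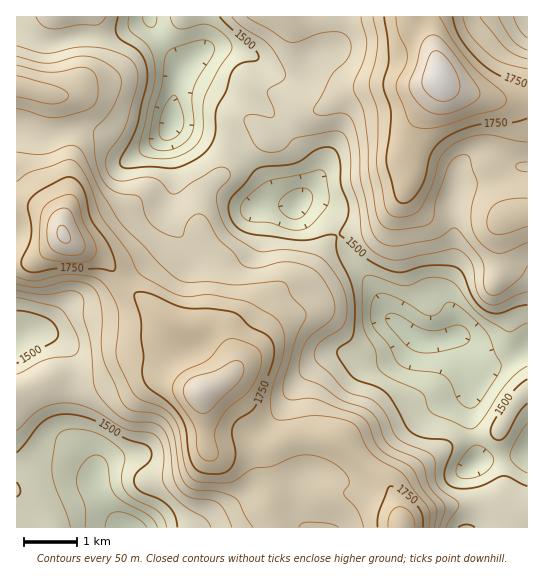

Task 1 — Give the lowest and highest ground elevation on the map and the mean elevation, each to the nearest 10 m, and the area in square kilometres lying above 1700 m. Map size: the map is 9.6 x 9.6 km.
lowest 1320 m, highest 1940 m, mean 1600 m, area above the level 22.9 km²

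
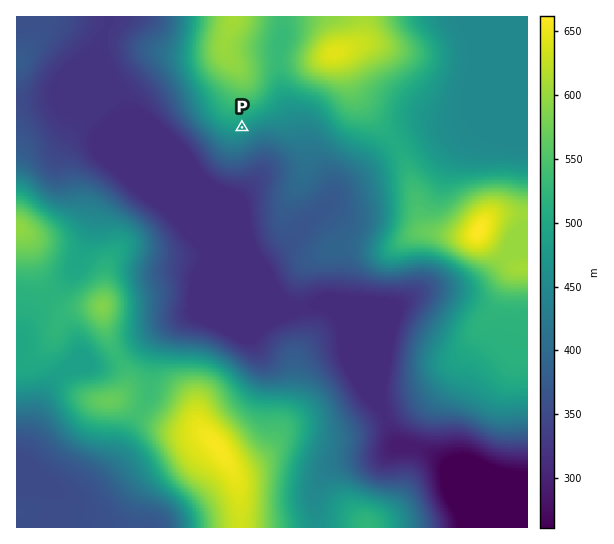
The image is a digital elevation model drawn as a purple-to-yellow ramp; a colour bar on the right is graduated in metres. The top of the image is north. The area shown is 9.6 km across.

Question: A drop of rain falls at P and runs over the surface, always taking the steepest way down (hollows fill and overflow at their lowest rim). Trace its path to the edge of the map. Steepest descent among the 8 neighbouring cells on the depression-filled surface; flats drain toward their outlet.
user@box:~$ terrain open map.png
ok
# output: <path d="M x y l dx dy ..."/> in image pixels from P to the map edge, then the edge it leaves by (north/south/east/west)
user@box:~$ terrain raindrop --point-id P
<path d="M242 127l16 16 0 34-19 18 0 56 51 51 9 5 7 0 1-1 14 0 14 15 3 6 0 6 1 1 0 19 2 1 1 8 5 11 7 9 4 8 28 28 1 5 3 4 0 3 3 4 0 3 2 2 2 4 8 0 8 4 10 3 10 5 9 10 48 0 4 2 7 2 1 1 11 1 1 2 8 0 1 1 4 0"/>
exit: east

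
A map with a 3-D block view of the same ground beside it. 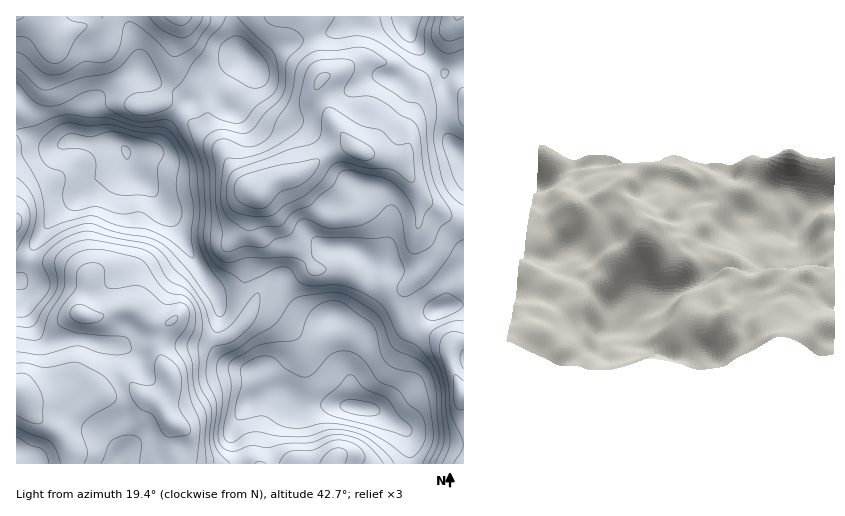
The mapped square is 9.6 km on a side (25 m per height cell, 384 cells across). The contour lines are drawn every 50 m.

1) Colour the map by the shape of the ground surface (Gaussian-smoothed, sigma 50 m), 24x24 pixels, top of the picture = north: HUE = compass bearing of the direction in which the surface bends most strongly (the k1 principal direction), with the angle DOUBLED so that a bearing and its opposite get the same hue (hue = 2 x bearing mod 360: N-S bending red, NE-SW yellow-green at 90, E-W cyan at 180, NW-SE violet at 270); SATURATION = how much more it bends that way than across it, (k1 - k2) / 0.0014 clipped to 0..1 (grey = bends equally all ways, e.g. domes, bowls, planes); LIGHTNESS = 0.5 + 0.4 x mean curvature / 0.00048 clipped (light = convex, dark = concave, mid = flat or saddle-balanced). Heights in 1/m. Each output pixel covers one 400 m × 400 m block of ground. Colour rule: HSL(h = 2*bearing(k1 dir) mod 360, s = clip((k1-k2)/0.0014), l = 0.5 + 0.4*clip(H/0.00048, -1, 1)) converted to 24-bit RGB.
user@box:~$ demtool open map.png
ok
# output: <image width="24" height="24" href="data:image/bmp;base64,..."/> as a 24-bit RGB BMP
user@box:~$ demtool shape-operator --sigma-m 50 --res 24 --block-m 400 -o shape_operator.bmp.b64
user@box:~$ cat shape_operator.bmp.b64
<image width="24" height="24" href="data:image/bmp;base64,Qk32BgAAAAAAADYAAAAoAAAAGAAAABgAAAABABgAAAAAAMAGAAATCwAAEwsAAAAAAAAAAAAAq0k1JBkuw9mYqcOmrXyvGDI/lJhennl4hp9r3OOVINbYLBG5n57XXUqwvsTli5Tmw6ng8drxu93yfJzKYzeLER9OrGFM0apzm4BCWsy5muCtj25ed1NkjlmpRodkj0VSwcVq6PfULXUlChwptLd1Up5mPIQ1V0EuY8GEyuDNzYy9jy1zaCpFGhQfPycs7+SFn9rAgLyoel1wqWeAhGpsTW1un2R3Q8G3uea80cam35u+BCUvQX1TqH1TWlZBUmw5QZYTNzsNKxcIMgoMjzEvMExbLCt0/vXNq9C9ZXOidGeNeW6NtJy2WU+wjKzDgsHK0sBhT8tzzGmecjibDyQll5pLb1FTloRToIRBTyMddi0rNmY2bq58WmieCxAs+vHR2r7UfkeYkW+PdoiSkK6ealKjWK+rkD5c6/XWRIZGXEtCqmGfMSuEsn2jel6AnKuEfpSMX1eRb1CSuJy3ZphvMzpLEw4m2P/MqJhzhlOytJbEo7K+fmeYkF5qYjBfndGRz+KsyVaaYyhITDIYGjQYPVUqjn9grbGUg3RuYUZkV3+NpnSQn29pRyheTOHN7//MkVuJayMjVlcZZU4SSz4aZHlEUFVyzM1ep4MhcnoyRRzK89jyWV+lTpCUX6uMgqOWmXizgXm1UX6XgT+Hx5qSNY/Pq+bi68fVZCtz0FS94IPFr7rhlrvcS3SBUI1/g8PM8tnjn9jIBy5X012w7L/cdISvaZmSW41cRHFhjkpobDRHOElV0ui/N8yeG7uw2KSxFjI1SGyd2bDK6OfBdUelu57ZpLrOWreopuXX8tnwHQQvdX89zq2Gk26fl2p9hFdFPzQjLSodkXxSXLytutKQp4tIFSgLJTAHcElYESIbtKwu1K9fU4BRS3VLoqt3ca9rO6k/qBo3LAclg59JfqNYoIRoljuVz2KPg3O+Z6PHgeTeh6HDsH2/zpGaSKqoRm2+LnaGTkO+jdC/1NfLtqTBaoOpl7qTlrCJWaWFMAMsmQsnd9ZFd4BHemI0HTMrntqxm57Tr7vWWm6qYWRCazg+zcBpxYeJIltLB3dZInG0s7nLqrqwqr7Ooqvev77fz63QhiyCKwAz3e7g7djiblKYi8XGdrDFYbF/WFAnXlYdWC8hS3lPYzuMz9uTnrR/clOJmtyNADMuR55ZwrqmgqxjWE40dVspf0wxVBdJLR581b2SxXY7v6FghE0+WMZaRx4+vVlydIq6d7asX5GXKlJ48uzZWFp8lGeq8dvaGSprH2soOWwls2ZAZURUral5ZDRYXztRHCA2vVtl5LirvXR4h9OYnk5aLouHY8S3lom6n5G8g3ClLzRe4d2KfcXGeb3bx6qHcjWDlIpkJEU0kZxGVHhjimFXcDJihWOQKy5rc4ub7OLf1d3n47raml2mobCDLWFIVqVsa1NKczM5ZjBHzvbFb8ykRkJWootwYEuQvJe1ZVeJgqJyUWxrYkJbaoCQWlONUDVjXJ9TpOqxzbfZypvVzbfm7M7tkXC0JA8PSygRK6RVidzD1fPJVUpnRkppo6RZOV5EhXFPs3aoo6OEWkZqbVtEbnNHJA8aT4NGvOvEYtxzNWpOrluKuYebqHOl85Dcj07w1ez2ob7md5PA4OezTGF6OxM1o1ZEgWU9GycUTT4UZlsWKQ8KU1EOHC4QN3OFh/LIqOPCqKLHdDJ2YmQ2fYQ3g1FNjERMn9uxc6KuoWp7WGmG8OHINxs9XhpffXKxwGiBdEKTfpvMsGfZk3bh2eDyiK/jGf3afsO3YLw2LCQVaz9vp4y3t3edb2xGiNGUgcV7bkdXnZ98caer1ZWNWyWSRUm1gSJaw7SXiKWsTIR7Q2yZjL3TqLfKxqHTdL1kK1FAtX5qXnOXNZuGRFZyrUV+3J+gVdMxR2U0fI6jmrSqeVKCwnxbOkGbWESaaZ5avo5akJhPclteR3RAKY42aXtWfz5Cw6puQoV5ZI50h66dW1B8HxUkiZJUzL6h48DIf61aKnEtYlsnVTwot9etQSd4QLBqVmKFxbmtwNDJQ1O0yqvLaa+FIjM8imtg0cOYdINKPYtXY3VPMxkmKlVGb9Oijca2t73V5r3rvobUmK3cqtnsmjWzeg0rX4UoSISHmsCbwqymQEFyiax5tYutRSxwgYdXuo9Mtc6DNlJHTy00Xi9ieMKCNHszSIEkXX0pXGc9vah6pLNsP3RUMQIu4ZSjwLWVYqywdLOMdq+yp3DKv5GIaVGKZDWAqXWTwc6zz9S3RHPBSC6fe5+7m62geIqMdJl9qqRfM2A7lI0+kMBOLhg0EB5S4bXG7c/T"/>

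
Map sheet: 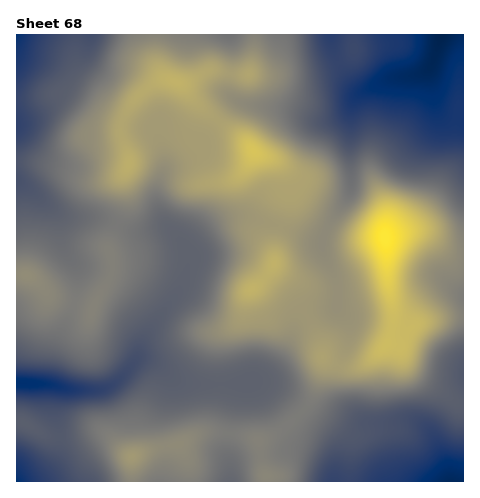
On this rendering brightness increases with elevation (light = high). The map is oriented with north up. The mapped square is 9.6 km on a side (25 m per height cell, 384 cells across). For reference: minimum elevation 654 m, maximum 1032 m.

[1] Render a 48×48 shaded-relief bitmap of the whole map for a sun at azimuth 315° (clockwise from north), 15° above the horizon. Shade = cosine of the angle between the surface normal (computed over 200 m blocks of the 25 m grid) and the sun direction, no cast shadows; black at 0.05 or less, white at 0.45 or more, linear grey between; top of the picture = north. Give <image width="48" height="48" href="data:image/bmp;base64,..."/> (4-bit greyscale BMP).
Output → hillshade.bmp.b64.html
<image width="48" height="48" href="data:image/bmp;base64,Qk32BAAAAAAAAHYAAAAoAAAAMAAAADAAAAABAAQAAAAAAIAEAAATCwAAEwsAABAAAAAAAAAAAAAAABEREQAiIiIAMzMzAERERABVVVUAZmZmAHd3dwCIiIgAmZmZAKqqqgC7u7sAzMzMAN3d3QDu7u4A////AIiIiIeJmGRWd3ZVaKqYdTI2d2ZndmZmZ4iIiIiJqGRWd3ZVaKqYhkI1d2ZmZmZmZ4iHeIiKqnVWd3ZmeJmIh1M1Z2VWZmVWZnd3eJmau6h3d3Zmd4h3d2Q0Z2VVZmVmZmZ3iZmZq7uqqYdmeIiHd2VEZ3ZmZmZmZnd4iaqpmqqru6mHiaqYh2VVVnd3d2ZndoiJmru6qpmau7qZmqqqmHZVVnd3d2Znd5qaq93cy6mZq7upmaqruoZVVVZVVVVnd7u7vN3d3bmYmaqpmZmau5dURERDMzRWeLu7qqu73cqYiZmYiIiZqqhUMzMzIRNWeIiIh2Zmm8uYiIiIiIiImqhkQyMzMQFGd1RFVUQzSLupiIh3d3iImah2ZlM0QgAlZ0REVVVDNYqpiIdmZmd3iZmHeZdVVBAUZmVVZnZURGiZiHdlREVmeKqHibqGZiADVXdmd3ZVRVeZmIdlQzRVaJqYiby4d0AAJHdmeIdUVVeJmZiHZURVZ5mYiKzJh2IAEndmeIdkRWaJq7uqh2ZmZ4iIiJvKiHUhEoh2Z5hlRWZ4q8zLqHZ3d4iIiJq6h4dkRIiHZ4l1RVZnmrzMuXZmd4d4iJqpd4iHZoiHZ4mGVVZniavNynVVZ3d3iJqpZniHdnd3d4mXZVZmeJq93KdVZnd3iZqoVWd3dnd3iJqodmZmeIm97sp1Vnd4iZqoU1Z3dpiIiJmZd2Zmd4ms7tuXVniImZqnQjRmd6mIiJmZh3dmd4ibzcu4ZneJmZmXQRNFZ6qYiZmYh3d3d4iau7u6dneJqpmXQhI0VqqYiZqZh3d3eIiJqpqqh2eJu7qYZCI0VamZmaqph3d3d4iJmZmZh2Z5zdyodlRERZmZmaqph2Znd3eJmZiIh2Zov/7Jh3ZlVpmZmZmYh2VWZmZ4iIiId2VXrv/rmIh3Z5mZmId3ZlRWZVVmd3iId2VVfP/9qpmHd5mZmId2VENWd1VWZmeIh3ZUWe/9y7uYd5mZmIiHZDJHmYd3dlV3eHdUR87czMy5h5mJmZqqlkJHmpmZmFRWZ3dlV73Kq8y6h5mZmZqrqGRGiZmaqnVFVoh2aLypmqu6mKqqqZmruXVWeIiZqpdmZ4mXecyoiZq7qbvLqYiaqYdneIiJq6iIiJqoecyoiJmqqrzMypiamYd3iIiJq6mZmJqpibupiIiZqavN3KmaqHeIiIiIq7qYiIiZibupmIiJmZms3surqGd4iId4mrqYdmZ3iaqpmYiIiJmavdy7uWZ3iHd4iZmHZlVVaKqZmYiJiJmYm93My4Znd3d3eHdmVVVVV5qZmZiJmKqpms3M3admd2ZmZmVVVFVVVniZmZmZmbu6mbzMzcqHd3ZVZ2RFVEVVVWZ4iZmZmbu7qazMvMupmZhmeIZWZUVWZlVWd4iamaq7qZvMu7u6qruYiqh3dkVnd1VVZmeKqaqqqZrNy7u6mry6q8qIhlVniHVWZlZ5qqqqqZm93Lu6mau6q8qIhlVomXZnd2Z5qqqqqpm97Lu6mZmqq8qIhlRomYd3d2Zoqg=="/>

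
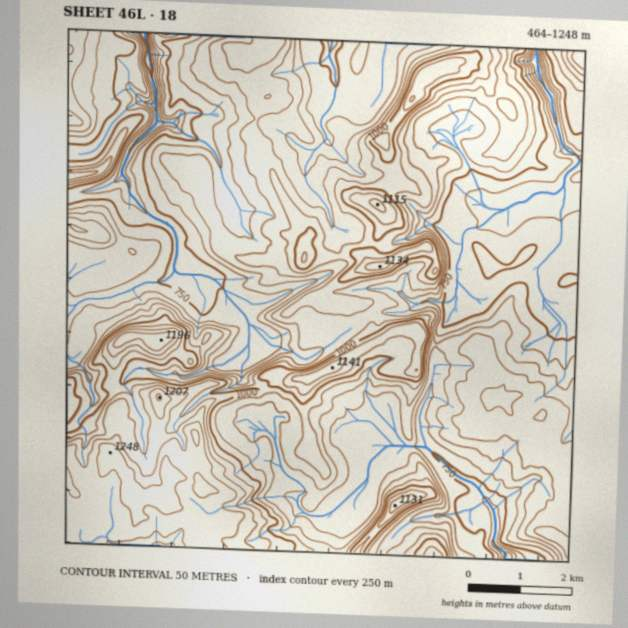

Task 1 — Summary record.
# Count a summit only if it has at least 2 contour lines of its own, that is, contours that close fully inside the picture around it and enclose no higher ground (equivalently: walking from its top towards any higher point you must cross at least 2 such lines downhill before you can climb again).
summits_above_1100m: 7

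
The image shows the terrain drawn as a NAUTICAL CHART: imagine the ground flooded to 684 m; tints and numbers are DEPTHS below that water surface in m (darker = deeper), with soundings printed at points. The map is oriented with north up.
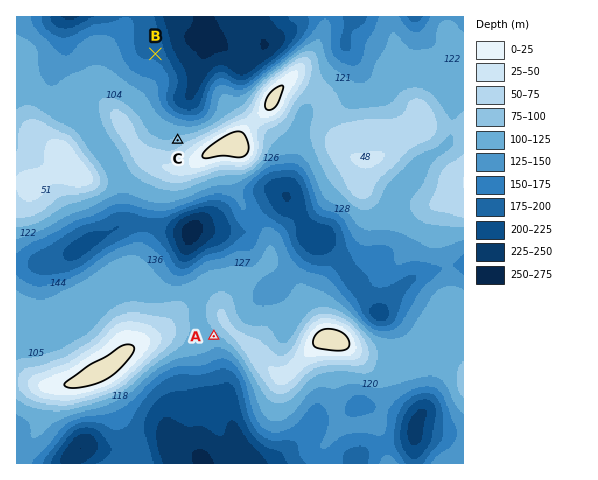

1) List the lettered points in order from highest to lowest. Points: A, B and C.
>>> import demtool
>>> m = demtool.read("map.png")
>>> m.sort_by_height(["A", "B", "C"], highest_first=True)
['C', 'A', 'B']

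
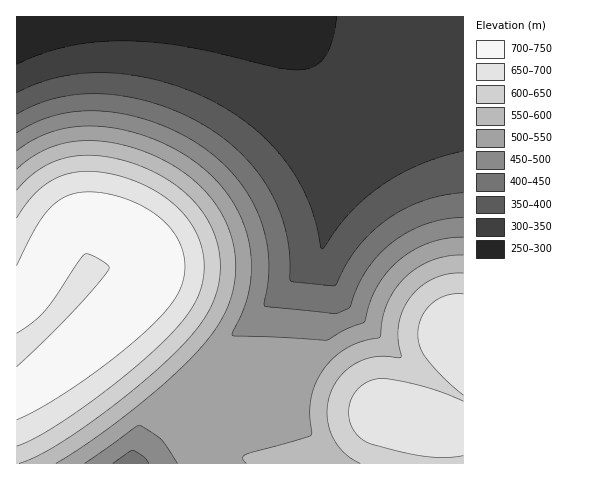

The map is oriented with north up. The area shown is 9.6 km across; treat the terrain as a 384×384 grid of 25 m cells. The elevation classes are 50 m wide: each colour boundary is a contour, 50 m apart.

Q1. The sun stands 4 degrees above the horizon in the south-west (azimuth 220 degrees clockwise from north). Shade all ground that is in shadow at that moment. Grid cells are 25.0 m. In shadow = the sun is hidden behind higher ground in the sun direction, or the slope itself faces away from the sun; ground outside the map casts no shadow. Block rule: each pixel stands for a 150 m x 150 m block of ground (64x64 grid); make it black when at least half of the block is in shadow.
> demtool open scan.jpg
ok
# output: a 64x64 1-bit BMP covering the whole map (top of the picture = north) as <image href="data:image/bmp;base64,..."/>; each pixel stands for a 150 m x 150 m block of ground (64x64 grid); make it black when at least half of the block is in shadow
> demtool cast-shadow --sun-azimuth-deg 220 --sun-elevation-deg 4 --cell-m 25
<image width="64" height="64" href="data:image/bmp;base64,Qk0+AgAAAAAAAD4AAAAoAAAAQAAAAEAAAAABAAEAAAAAAAACAAATCwAAEwsAAAIAAAAAAAAA////AAAAAAAAAAAAAAAAAAAAAAAAAAAAAAAAAAAAAAAAAAAAAAAAAAAAAAAAAAAAAAAAAAAAAAAAAAAAfwAAAAAAAAHAAAAAAAAAA4AAAAAAAAAPAAAABgAAADwAAAA8AAAA+AAAAfgAAADwAAAP4AAAAAAAAA/AAAAAAAAAHwAAAAAAAAA+AAAAAAAAADwAAAAAAAAAeAAAAAAAAABwAAAAAAAACGAAAAAAAAB4AAAAAAAAA/wAAAAAAAAP/AAAAAAAAAf8AAAAAAAAA/wAAQAAAAfh/AADAAAAH/D4AAcAAAB/+AAADwAAAP/8AAAPAAAB//4AAA8AAAP//wAADwAAA///AAAfAAAH//+AAA8AAA///4AADwAAH///wAAPAAB////AAAcAAP///+AAAwAD////4AABAB/////wAAAAf/////AAAAD/////+AAAAf/////4AAAD//////gAAAf//////AAAD//////8AAAP//////wAAB///////gAAH//////+AAAf//////4AAB///////gAAD///////AAAP//////8AAAf//////wAAB///////AAAD//////8AAAH//////wAAAP//////AAAAP/////8AAAAf/////wAAAA//////AAAAA/////8AAAAB/////wAAAAB////+AAAAAB////wAAA=="/>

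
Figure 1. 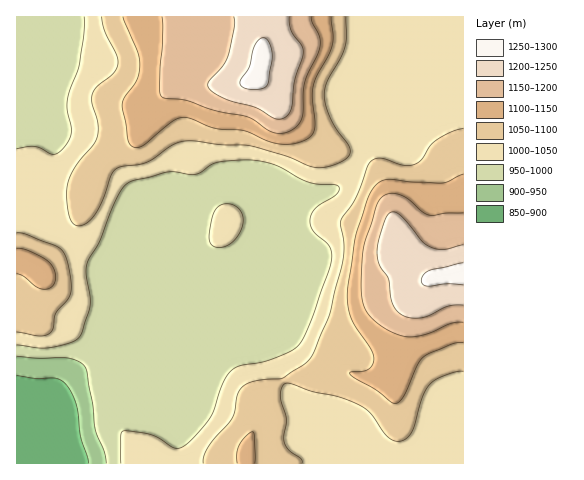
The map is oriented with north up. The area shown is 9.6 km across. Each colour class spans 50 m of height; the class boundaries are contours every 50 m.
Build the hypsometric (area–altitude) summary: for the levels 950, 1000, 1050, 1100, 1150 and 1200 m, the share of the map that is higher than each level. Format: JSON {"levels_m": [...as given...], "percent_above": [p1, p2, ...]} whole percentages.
{"levels_m": [950, 1000, 1050, 1100, 1150, 1200], "percent_above": [96, 66, 38, 22, 13, 6]}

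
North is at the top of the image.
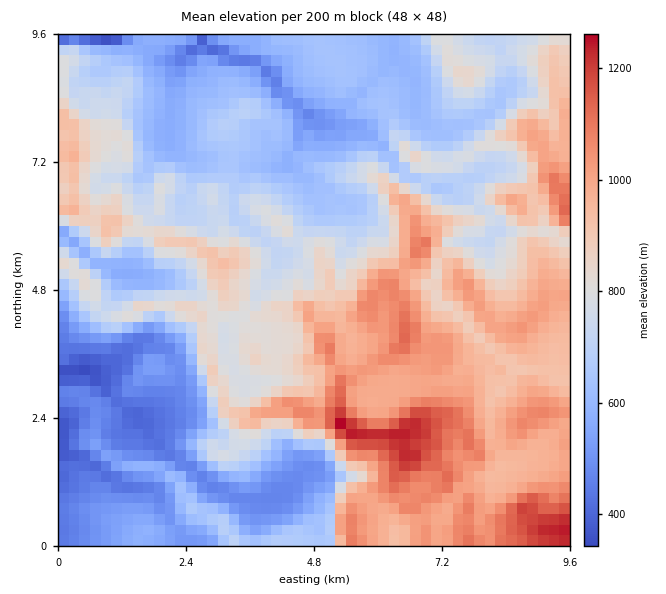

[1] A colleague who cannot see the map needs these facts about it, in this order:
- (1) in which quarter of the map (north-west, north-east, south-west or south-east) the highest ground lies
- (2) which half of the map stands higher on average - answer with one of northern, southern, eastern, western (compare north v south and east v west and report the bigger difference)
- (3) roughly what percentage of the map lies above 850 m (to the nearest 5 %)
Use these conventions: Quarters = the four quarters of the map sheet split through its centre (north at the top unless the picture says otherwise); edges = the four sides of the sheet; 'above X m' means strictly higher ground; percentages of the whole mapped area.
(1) The highest point lies in the south-east quarter of the map.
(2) Taken as a whole, the eastern half is higher than the western.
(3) About 35 % of the map lies above 850 m.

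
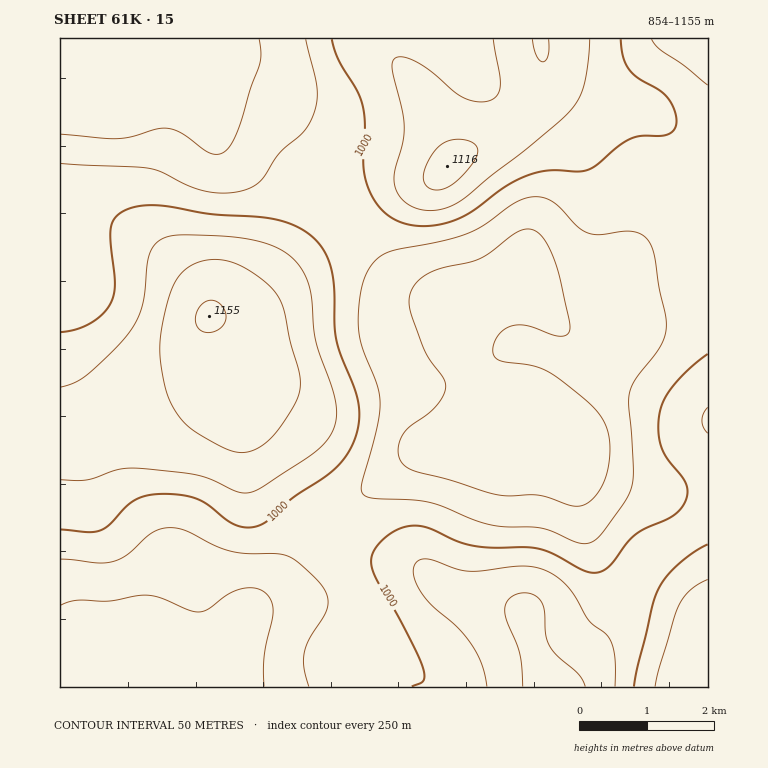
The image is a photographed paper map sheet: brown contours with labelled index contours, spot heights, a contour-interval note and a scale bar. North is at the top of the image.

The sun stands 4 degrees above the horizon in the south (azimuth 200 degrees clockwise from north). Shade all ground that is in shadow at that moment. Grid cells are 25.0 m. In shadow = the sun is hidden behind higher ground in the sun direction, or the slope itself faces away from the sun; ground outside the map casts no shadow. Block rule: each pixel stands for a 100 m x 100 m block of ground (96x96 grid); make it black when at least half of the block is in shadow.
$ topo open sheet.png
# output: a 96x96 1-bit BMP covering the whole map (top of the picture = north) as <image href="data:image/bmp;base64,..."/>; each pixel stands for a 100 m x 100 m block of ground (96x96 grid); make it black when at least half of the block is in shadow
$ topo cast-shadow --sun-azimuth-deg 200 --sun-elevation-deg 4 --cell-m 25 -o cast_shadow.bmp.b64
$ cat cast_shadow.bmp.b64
<image width="96" height="96" href="data:image/bmp;base64,Qk2+BAAAAAAAAD4AAAAoAAAAYAAAAGAAAAABAAEAAAAAAIAEAAATCwAAEwsAAAIAAAAAAAAA////AAAAAAAAAAAAAAAAAAAAAAAAAAAAAAAAAAAAAAAAAAAAAAAAAAAAAAAAAAAAAAAAAAAeAAAAAAAAAAAAAAAfAAAAAAAAAAAAAAAfAAAAAAAAAAAAAAAfAAAAAAAAAAAAAAAfAAAAAAAAAAAAAAAOAAAAAAAAAAAAAAAAAAAAAAAAAAAAAAAAAAAAAAAAAAAAAAAAAAAAAAAAAAAAAAAYAAAAAAAAAAAAAAH+AAAAAAAAAAAAAB//AAAAAAAAAAAAAf//gAAAAAAAAAAAH///gAAAAAAAAAAA////gAAAAAAAAAAB////gAAAAAAAAAAD////gAAAAAAAAAAH////wAAAAAAAAAAf////wAAAAAAAAAA/////wAAAAAAAAAB/////wAAAAAAAAAD/////wAAAAAAAAAH/////wAAAAAAAAAH/////wAAAAAAAAAH/////wAAAAAAAAAH/////4AAAAAAAAAD/////4AAAAAAAAAD/////4AAAAAAAAAD/////4AAAAAAAAAB/////4AAAAAAAAAB/////wAAAAAAAAAA/////wAAAAAAAAAAf////wAAAAAAAAAAP////wAAAAAAAAAAH////wAAAAAAAAAAB////gAAAAAAAAAAAf///gAAAAAAAAAAAP///AAAAAAAAADgAD//8AAAAAAAAAHwAAOAAAAAAAAAAAP4AAAAAAAAAAAAAAf4AAAAAAAAAAAAAA/4AAAAAAAAAAAAAB/8AAAAAAAAAAAAAD/8AAAAAAAAAAAAAH/8AAAAAAAAAAAAAH/8AAAAAAAAAAAAAH/8AAAAAAAAAAAAAH/8AAAAAAAAAAAAAD/8AAAAAAAAAAAAAD/8AAAAAAAAAAAAAB/8AAAAAAAAAAAAAA/8AAAAAAAAAAAAAAf8AAAAAAAAAAAAAAf4AAAAAAAAAAAA/APwAAAAAAAAAAAH//ngAAAAAAAAAAAf//wAAAAAAAAAAAA///wAAAAAAAAAAAB///wAAAAAAAAAAAD///wAAAAAAAAAAAD///4AAAAAAAAAAAH///4AAAAAAAAAAAP///4AAAAAAAAAAAf///4AAAAAAAAAAA////4AAAAAAAAAAB////4AAAAAAAAAAD////4AAAAAAAAAAH////4AAAAAAAAAAH////wAAAAAAAAAAP////wAAAAAAAAD//////wAAAAAAAAD//////gAAAAAAAAD//////AAAAAAAAAD//////AAAAAAAAAD/////+AAAAAAAAAD/////+AAAAAAAAAD/////+AAAAAAAAAD/////8AAAPgAAAAD/////8AAAfwAAAAD/////8AAAfwAAAAD/////4AAAPwAAAAB/////4AAAP4AAAAB/////4AAAHwAAAAE/////4AAAHwAAAA8f////wAAADgAAAD8P+AcBgAAAAAAAAP8CAAAAAAAAAAAAB/8AAAAAAAAAAAAAD/8AAAAAAAAAAAAAD/8AAAAAAAAAAAAAD/8AAAAAAAAAAAAAB/8AAAAAAAAAAAAAB/8="/>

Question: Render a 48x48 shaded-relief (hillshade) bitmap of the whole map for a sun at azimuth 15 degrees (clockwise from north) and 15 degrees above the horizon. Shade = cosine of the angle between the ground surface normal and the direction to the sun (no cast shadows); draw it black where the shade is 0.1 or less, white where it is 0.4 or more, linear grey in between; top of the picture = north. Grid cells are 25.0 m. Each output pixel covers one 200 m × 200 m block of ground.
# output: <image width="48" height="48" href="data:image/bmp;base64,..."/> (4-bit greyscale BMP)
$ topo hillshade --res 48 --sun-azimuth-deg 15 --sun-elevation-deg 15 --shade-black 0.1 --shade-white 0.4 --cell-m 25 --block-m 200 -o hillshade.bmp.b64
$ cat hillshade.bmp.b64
<image width="48" height="48" href="data:image/bmp;base64,Qk32BAAAAAAAAHYAAAAoAAAAMAAAADAAAAABAAQAAAAAAIAEAAATCwAAEwsAABAAAAAAAAAAAAAAABEREQAiIiIAMzMzAERERABVVVUAZmZmAHd3dwCIiIgAmZmZAKqqqgC7u7sAzMzMAN3d3QDu7u4A////AHd3d3d4iIh3ZmZ3eIiHZmZmeJq7qYiIiHd3d3d3iIh3d3d3iIiHZlZmeKu7qYiIiHd3d3d3eIiHd4iIiIh2VVVWeau7qYiIiHiIh3d3d4iIiJmZiIdlVVVWeau7qYiIiIiIh3dnd3iIiJmZiHZUVVVneJqqqYiId3d3d3Zmd3d3eIiId2VEVmd4iaqqqYiHd2ZmZmZnd3ZmZnd3ZlRFZ4iaq7u7qZh2ZlREVVZndmVVVVVmZVVXiau83d7cuodlVTMzRVZmZUQ0RVVmZmZ5vM3u///tuphlRCIjRWZlVDIjRWZ3iIms3u7////tupl2VCI0VmZVQyIjVniJmavN7u/////sqqqYdjNFZmVUMyI0Vomaqrze7u7///7Lqruph0RVZVRDMyNFVniau83u7u7u7t3LqrupmFVWVUMiIiNFVWeJq87u7t3czMy6qqmZiGZmVCIREiNEREVnm83u7dzLu8u6mYiHd2ZmUyEREjRERERWiszd3cy6q7upiHdmZmd2VEMzM0RVVERWeau7u7qqqqqYd2ZlVXd3dlVURFVVVVVWeJmZmZmaqph3ZmZlVXiId2ZmZVVWZmZniId3eIiJmYdlVWZmZYiId2ZmZmZmd3eJmHZmZ3d4h2VVVWZ3d5mId2d3d3d3d4iqqYdmZmZmZlVVVWeIiKmId3d3d4iIiIq8upiId2ZmVVVWZ4iZmqqYd3d3d4iIiavMy6mZmHZlVVZ3iJmqqrqpiHdmZniJmrzdy6mamYdmZneIiZqqqruqmYdlVmeJq7zMuqmamYh3d4iIiZmqqqu7qYdlVmeJq7u7qpmZmZiIiZiIiIiZmaqqqYd2Z3iJqquqqZmZmZmZmZh3d3d4iJmqmYh4iJmaqqqpmZmZmYmaqYh3d3d3eJmZiIiJmqq7uqqpmIiYiIiZmYd3d3dneIiId3iau7u7u7qph3d3ZneJmHd3d3dneIiHdnirzMzMzMuph2ZVVVZ4iHZmd3d3eIh3d4ms3d3czMupdlRDNEVnd2ZWZmZ3iHd3eJq87u7t3cupdkMhIjRWZlVVVmZ3iHd3iavN7//u7cupdTEAASNFVURVVWZ4iIiImrzu///u3MuYZCAAABM0RERVZmZ4mZmZq83v//7dy6mHUyAAABIzMzRWZmd4iaqrvM3u7u3LqZh2VDMiIiIiIjRWZ3d3iMzMzMzd3cupmYh2ZWZmVDMiEjRWZ3d3d93d3czMy7qZmYh3Z3iIh2QzIzRWZ2ZmZt3e3cy7upmZmZh3d4iZqYdlREVmZmZmZ93d3MzLupiZmZiHd3iKu7qXZVZndmZneMzMy7u7qYiJmZh3d2eJvMupdmZnd3d4ibu6qqu6mYiJmYh3ZmeJvMupdmZ3d3iJqqmZmZqpiIiJmYdmVWeJq7qYZmZ4iJmqu4iIiImYh3iJiHZVVWeaqqmHZmeImau8zHiIiIiId3iIh2VEVniaqph2ZniJmrzN3XiIiIiHd4iIdlRFZ4mqqYdmZ4iZmrzdzHiJmYiIiIh3dlVVZ5mqmYdmZ4mZmrzMyw=="/>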